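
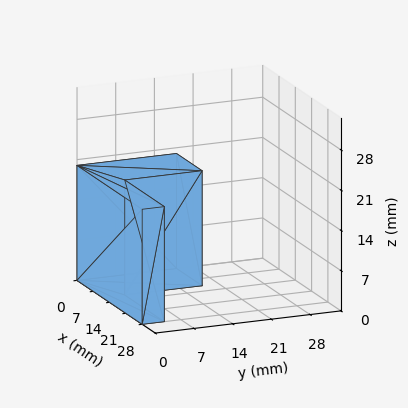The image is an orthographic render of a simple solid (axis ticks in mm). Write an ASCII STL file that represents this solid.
Reading the render: the shape is an L-shaped prism: outer 28 × 18 mm, arm thicknesses ≈ 4 mm (horizontal) and 11 mm (vertical), extruded 20 mm in z (dimensions read to the nearest mm from the axis ticks). For the STL, each face is triangulated and given an outward normal.

solid part
  facet normal 0.0000 0.0000 -1.0000
    outer loop
      vertex 28.0 4.0 0.0
      vertex 28.0 0.0 0.0
      vertex 0.0 0.0 0.0
    endloop
  endfacet
  facet normal 0.0000 0.0000 -1.0000
    outer loop
      vertex 11.0 4.0 0.0
      vertex 28.0 4.0 0.0
      vertex 0.0 0.0 0.0
    endloop
  endfacet
  facet normal 0.0000 0.0000 -1.0000
    outer loop
      vertex 11.0 18.0 0.0
      vertex 11.0 4.0 0.0
      vertex 0.0 0.0 0.0
    endloop
  endfacet
  facet normal 0.0000 0.0000 -1.0000
    outer loop
      vertex 0.0 18.0 0.0
      vertex 11.0 18.0 0.0
      vertex 0.0 0.0 0.0
    endloop
  endfacet
  facet normal 0.0000 0.0000 1.0000
    outer loop
      vertex 0.0 0.0 20.0
      vertex 28.0 0.0 20.0
      vertex 28.0 4.0 20.0
    endloop
  endfacet
  facet normal 0.0000 0.0000 1.0000
    outer loop
      vertex 0.0 0.0 20.0
      vertex 28.0 4.0 20.0
      vertex 11.0 4.0 20.0
    endloop
  endfacet
  facet normal 0.0000 0.0000 1.0000
    outer loop
      vertex 0.0 0.0 20.0
      vertex 11.0 4.0 20.0
      vertex 11.0 18.0 20.0
    endloop
  endfacet
  facet normal 0.0000 0.0000 1.0000
    outer loop
      vertex 0.0 0.0 20.0
      vertex 11.0 18.0 20.0
      vertex 0.0 18.0 20.0
    endloop
  endfacet
  facet normal 0.0000 -1.0000 0.0000
    outer loop
      vertex 0.0 0.0 0.0
      vertex 28.0 0.0 0.0
      vertex 28.0 0.0 20.0
    endloop
  endfacet
  facet normal 0.0000 -1.0000 0.0000
    outer loop
      vertex 0.0 0.0 0.0
      vertex 28.0 0.0 20.0
      vertex 0.0 0.0 20.0
    endloop
  endfacet
  facet normal 1.0000 0.0000 0.0000
    outer loop
      vertex 28.0 0.0 0.0
      vertex 28.0 4.0 0.0
      vertex 28.0 4.0 20.0
    endloop
  endfacet
  facet normal 1.0000 0.0000 0.0000
    outer loop
      vertex 28.0 0.0 0.0
      vertex 28.0 4.0 20.0
      vertex 28.0 0.0 20.0
    endloop
  endfacet
  facet normal 0.0000 1.0000 0.0000
    outer loop
      vertex 28.0 4.0 0.0
      vertex 11.0 4.0 0.0
      vertex 11.0 4.0 20.0
    endloop
  endfacet
  facet normal 0.0000 1.0000 0.0000
    outer loop
      vertex 28.0 4.0 0.0
      vertex 11.0 4.0 20.0
      vertex 28.0 4.0 20.0
    endloop
  endfacet
  facet normal 1.0000 0.0000 0.0000
    outer loop
      vertex 11.0 4.0 0.0
      vertex 11.0 18.0 0.0
      vertex 11.0 18.0 20.0
    endloop
  endfacet
  facet normal 1.0000 0.0000 0.0000
    outer loop
      vertex 11.0 4.0 0.0
      vertex 11.0 18.0 20.0
      vertex 11.0 4.0 20.0
    endloop
  endfacet
  facet normal 0.0000 1.0000 0.0000
    outer loop
      vertex 11.0 18.0 0.0
      vertex 0.0 18.0 0.0
      vertex 0.0 18.0 20.0
    endloop
  endfacet
  facet normal 0.0000 1.0000 0.0000
    outer loop
      vertex 11.0 18.0 0.0
      vertex 0.0 18.0 20.0
      vertex 11.0 18.0 20.0
    endloop
  endfacet
  facet normal -1.0000 0.0000 0.0000
    outer loop
      vertex 0.0 18.0 0.0
      vertex 0.0 0.0 0.0
      vertex 0.0 0.0 20.0
    endloop
  endfacet
  facet normal -1.0000 0.0000 0.0000
    outer loop
      vertex 0.0 18.0 0.0
      vertex 0.0 0.0 20.0
      vertex 0.0 18.0 20.0
    endloop
  endfacet
endsolid part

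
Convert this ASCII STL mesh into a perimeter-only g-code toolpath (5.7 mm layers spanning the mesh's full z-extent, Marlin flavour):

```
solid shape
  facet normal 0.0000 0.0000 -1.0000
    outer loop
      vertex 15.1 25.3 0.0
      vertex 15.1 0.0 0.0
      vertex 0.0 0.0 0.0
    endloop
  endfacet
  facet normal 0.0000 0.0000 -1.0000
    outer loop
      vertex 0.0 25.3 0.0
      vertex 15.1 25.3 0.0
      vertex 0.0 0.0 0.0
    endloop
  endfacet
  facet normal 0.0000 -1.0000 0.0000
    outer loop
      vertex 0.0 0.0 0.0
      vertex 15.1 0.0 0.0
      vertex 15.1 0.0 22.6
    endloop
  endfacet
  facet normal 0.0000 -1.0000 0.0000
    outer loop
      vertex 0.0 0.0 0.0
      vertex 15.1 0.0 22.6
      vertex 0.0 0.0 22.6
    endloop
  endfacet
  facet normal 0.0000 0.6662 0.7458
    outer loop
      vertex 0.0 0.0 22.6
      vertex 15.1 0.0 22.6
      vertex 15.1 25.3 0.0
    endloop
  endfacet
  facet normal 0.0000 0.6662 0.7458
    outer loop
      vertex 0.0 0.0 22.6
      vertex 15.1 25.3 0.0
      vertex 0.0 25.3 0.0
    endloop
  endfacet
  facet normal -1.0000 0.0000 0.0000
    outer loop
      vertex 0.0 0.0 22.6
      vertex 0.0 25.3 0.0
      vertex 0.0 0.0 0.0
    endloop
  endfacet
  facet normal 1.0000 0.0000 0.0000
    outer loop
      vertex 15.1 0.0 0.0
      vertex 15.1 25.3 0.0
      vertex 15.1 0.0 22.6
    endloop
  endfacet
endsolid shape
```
; perimeter-only toolpath
G21 ; units = mm
G90 ; absolute positioning
G28 ; home
; layer 1
G0 Z5.7
G0 X0.0 Y0.0
G1 X15.1 Y0.0
G1 X15.1 Y19.0
G1 X0.0 Y19.0
G1 X0.0 Y0.0
; layer 2
G0 Z11.3
G0 X0.0 Y0.0
G1 X15.1 Y0.0
G1 X15.1 Y12.7
G1 X0.0 Y12.7
G1 X0.0 Y0.0
; layer 3
G0 Z17.0
G0 X0.0 Y0.0
G1 X15.1 Y0.0
G1 X15.1 Y6.3
G1 X0.0 Y6.3
G1 X0.0 Y0.0
M2 ; end

The solid is a wedge (ramp): 15.1 × 25.3 mm base, rising to 22.6 mm along the y=0 edge and sloping linearly to z=0 at y=25.3. Slicing at Δz = 5.7 mm — 4 equal slices spanning the solid's height, so layer i sits at z = i·h/4 — gives 3 non-empty perimeters. Each is a 4-segment closed polygon; G0 lifts to the layer z and rapids to the start vertex, then G1 traces the edges. The cross-section shrinks linearly with z (the slice at the apex is degenerate and omitted).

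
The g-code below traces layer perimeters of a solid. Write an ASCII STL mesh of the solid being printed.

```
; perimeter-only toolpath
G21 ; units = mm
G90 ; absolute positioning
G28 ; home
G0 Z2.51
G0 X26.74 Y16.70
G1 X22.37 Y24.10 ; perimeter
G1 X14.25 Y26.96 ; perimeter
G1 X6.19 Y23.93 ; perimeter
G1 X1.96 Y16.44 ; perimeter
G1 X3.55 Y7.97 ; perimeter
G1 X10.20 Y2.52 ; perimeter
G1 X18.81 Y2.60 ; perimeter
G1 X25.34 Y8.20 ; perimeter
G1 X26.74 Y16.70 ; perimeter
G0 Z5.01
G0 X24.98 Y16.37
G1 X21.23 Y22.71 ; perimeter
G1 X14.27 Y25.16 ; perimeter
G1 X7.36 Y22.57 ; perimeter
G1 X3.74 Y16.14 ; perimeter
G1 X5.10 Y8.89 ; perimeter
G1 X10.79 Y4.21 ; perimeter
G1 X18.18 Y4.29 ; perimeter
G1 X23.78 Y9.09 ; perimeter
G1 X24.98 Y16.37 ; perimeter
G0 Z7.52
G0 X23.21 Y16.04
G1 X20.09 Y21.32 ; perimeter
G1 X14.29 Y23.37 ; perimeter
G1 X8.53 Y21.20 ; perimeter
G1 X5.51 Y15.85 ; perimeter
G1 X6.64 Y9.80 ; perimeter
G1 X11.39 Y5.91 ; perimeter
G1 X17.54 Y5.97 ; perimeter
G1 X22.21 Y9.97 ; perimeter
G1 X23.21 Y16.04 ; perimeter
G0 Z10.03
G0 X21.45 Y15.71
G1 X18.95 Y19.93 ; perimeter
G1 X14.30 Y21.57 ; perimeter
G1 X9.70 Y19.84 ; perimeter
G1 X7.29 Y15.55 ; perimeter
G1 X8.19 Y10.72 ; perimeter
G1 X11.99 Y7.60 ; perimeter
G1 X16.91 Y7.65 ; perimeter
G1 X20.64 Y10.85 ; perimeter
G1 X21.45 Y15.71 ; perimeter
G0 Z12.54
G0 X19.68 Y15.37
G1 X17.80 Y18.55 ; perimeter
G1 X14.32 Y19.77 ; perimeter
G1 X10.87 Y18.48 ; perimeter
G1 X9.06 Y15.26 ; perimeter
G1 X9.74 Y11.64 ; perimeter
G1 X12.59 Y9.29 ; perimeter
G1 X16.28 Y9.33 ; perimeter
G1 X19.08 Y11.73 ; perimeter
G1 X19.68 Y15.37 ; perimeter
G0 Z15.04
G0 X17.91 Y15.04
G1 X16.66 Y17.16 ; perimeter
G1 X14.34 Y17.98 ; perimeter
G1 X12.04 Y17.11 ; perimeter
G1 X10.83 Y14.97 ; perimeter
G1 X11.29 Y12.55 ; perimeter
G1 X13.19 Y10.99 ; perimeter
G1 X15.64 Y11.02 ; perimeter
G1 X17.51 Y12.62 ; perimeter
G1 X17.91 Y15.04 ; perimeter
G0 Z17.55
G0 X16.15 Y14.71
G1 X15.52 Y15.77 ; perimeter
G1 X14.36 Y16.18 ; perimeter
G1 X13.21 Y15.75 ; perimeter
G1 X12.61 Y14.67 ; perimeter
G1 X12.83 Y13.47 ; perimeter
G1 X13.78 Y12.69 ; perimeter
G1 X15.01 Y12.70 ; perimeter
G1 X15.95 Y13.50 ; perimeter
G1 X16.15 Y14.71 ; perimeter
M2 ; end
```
solid part
  facet normal 0.0000 0.0000 -1.0000
    outer loop
      vertex 14.23 28.76 0.00
      vertex 23.51 25.49 0.00
      vertex 28.51 17.03 0.00
    endloop
  endfacet
  facet normal 0.0000 0.0000 -1.0000
    outer loop
      vertex 5.02 25.30 0.00
      vertex 14.23 28.76 0.00
      vertex 28.51 17.03 0.00
    endloop
  endfacet
  facet normal 0.0000 0.0000 -1.0000
    outer loop
      vertex 0.19 16.73 0.00
      vertex 5.02 25.30 0.00
      vertex 28.51 17.03 0.00
    endloop
  endfacet
  facet normal 0.0000 0.0000 -1.0000
    outer loop
      vertex 2.00 7.06 0.00
      vertex 0.19 16.73 0.00
      vertex 28.51 17.03 0.00
    endloop
  endfacet
  facet normal 0.0000 0.0000 -1.0000
    outer loop
      vertex 9.60 0.82 0.00
      vertex 2.00 7.06 0.00
      vertex 28.51 17.03 0.00
    endloop
  endfacet
  facet normal 0.0000 0.0000 -1.0000
    outer loop
      vertex 19.44 0.92 0.00
      vertex 9.60 0.82 0.00
      vertex 28.51 17.03 0.00
    endloop
  endfacet
  facet normal 0.0000 0.0000 -1.0000
    outer loop
      vertex 26.91 7.32 0.00
      vertex 19.44 0.92 0.00
      vertex 28.51 17.03 0.00
    endloop
  endfacet
  facet normal 0.7140 0.4220 0.5587
    outer loop
      vertex 28.51 17.03 0.00
      vertex 23.51 25.49 0.00
      vertex 14.38 14.38 20.06
    endloop
  endfacet
  facet normal 0.2756 0.7822 0.5587
    outer loop
      vertex 23.51 25.49 0.00
      vertex 14.23 28.76 0.00
      vertex 14.38 14.38 20.06
    endloop
  endfacet
  facet normal -0.2917 0.7764 0.5587
    outer loop
      vertex 14.23 28.76 0.00
      vertex 5.02 25.30 0.00
      vertex 14.38 14.38 20.06
    endloop
  endfacet
  facet normal -0.7225 0.4072 0.5588
    outer loop
      vertex 5.02 25.30 0.00
      vertex 0.19 16.73 0.00
      vertex 14.38 14.38 20.06
    endloop
  endfacet
  facet normal -0.8152 -0.1526 0.5588
    outer loop
      vertex 0.19 16.73 0.00
      vertex 2.00 7.06 0.00
      vertex 14.38 14.38 20.06
    endloop
  endfacet
  facet normal -0.5263 -0.6410 0.5587
    outer loop
      vertex 2.00 7.06 0.00
      vertex 9.60 0.82 0.00
      vertex 14.38 14.38 20.06
    endloop
  endfacet
  facet normal 0.0084 -0.8294 0.5586
    outer loop
      vertex 9.60 0.82 0.00
      vertex 19.44 0.92 0.00
      vertex 14.38 14.38 20.06
    endloop
  endfacet
  facet normal 0.5396 -0.6298 0.5587
    outer loop
      vertex 19.44 0.92 0.00
      vertex 26.91 7.32 0.00
      vertex 14.38 14.38 20.06
    endloop
  endfacet
  facet normal 0.8184 -0.1349 0.5586
    outer loop
      vertex 26.91 7.32 0.00
      vertex 28.51 17.03 0.00
      vertex 14.38 14.38 20.06
    endloop
  endfacet
endsolid part

The G0 Z moves step by Δz≈2.51 mm. The G1 loops shrink linearly with z, so the solid tapers from its base footprint up to z≈20.1. Closing with a flat bottom cap and the tapered top and triangulating gives 16 facets — a regular 9-sided pyramid, base circumscribed radius ≈ 14.4 mm, apex at z ≈ 20.1 mm.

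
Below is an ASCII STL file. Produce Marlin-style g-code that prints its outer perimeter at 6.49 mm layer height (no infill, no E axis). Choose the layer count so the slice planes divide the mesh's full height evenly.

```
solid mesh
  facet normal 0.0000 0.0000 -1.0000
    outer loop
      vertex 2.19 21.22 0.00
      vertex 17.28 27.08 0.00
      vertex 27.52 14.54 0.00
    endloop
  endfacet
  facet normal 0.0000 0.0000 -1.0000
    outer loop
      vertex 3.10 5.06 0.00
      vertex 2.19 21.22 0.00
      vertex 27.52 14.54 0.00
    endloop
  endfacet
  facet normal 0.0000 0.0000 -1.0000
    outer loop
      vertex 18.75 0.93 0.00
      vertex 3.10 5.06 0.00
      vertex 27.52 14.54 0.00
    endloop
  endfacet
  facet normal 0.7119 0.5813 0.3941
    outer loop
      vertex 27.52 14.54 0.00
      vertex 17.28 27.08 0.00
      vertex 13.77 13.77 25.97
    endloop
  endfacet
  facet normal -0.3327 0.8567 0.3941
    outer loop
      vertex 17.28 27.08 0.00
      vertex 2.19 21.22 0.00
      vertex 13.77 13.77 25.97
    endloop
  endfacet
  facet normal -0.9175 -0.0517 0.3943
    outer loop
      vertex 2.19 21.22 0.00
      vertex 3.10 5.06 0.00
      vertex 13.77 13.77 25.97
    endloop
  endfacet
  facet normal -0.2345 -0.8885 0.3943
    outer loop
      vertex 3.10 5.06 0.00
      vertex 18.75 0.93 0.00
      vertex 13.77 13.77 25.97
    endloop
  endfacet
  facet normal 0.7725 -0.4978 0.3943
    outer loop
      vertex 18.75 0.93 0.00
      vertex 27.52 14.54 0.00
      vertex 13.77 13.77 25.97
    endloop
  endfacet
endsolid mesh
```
; perimeter-only toolpath
G21 ; units = mm
G90 ; absolute positioning
G28 ; home
; layer 1
G0 Z6.49
G0 X24.08 Y14.35
G1 X16.40 Y23.75
G1 X5.08 Y19.36
G1 X5.77 Y7.24
G1 X17.50 Y4.14
G1 X24.08 Y14.35
; layer 2
G0 Z12.98
G0 X20.64 Y14.15
G1 X15.53 Y20.42
G1 X7.98 Y17.49
G1 X8.44 Y9.41
G1 X16.26 Y7.35
G1 X20.64 Y14.15
; layer 3
G0 Z19.48
G0 X17.21 Y13.96
G1 X14.65 Y17.10
G1 X10.88 Y15.63
G1 X11.10 Y11.59
G1 X15.02 Y10.56
G1 X17.21 Y13.96
M2 ; end

The solid is a regular 5-sided pyramid, base circumscribed radius ≈ 13.8 mm, apex at z ≈ 26 mm. Slicing at Δz = 6.49 mm — 4 equal slices spanning the solid's height, so layer i sits at z = i·h/4 — gives 3 non-empty perimeters. Each is a 5-segment closed polygon; G0 lifts to the layer z and rapids to the start vertex, then G1 traces the edges. The cross-section shrinks linearly with z (the slice at the apex is degenerate and omitted).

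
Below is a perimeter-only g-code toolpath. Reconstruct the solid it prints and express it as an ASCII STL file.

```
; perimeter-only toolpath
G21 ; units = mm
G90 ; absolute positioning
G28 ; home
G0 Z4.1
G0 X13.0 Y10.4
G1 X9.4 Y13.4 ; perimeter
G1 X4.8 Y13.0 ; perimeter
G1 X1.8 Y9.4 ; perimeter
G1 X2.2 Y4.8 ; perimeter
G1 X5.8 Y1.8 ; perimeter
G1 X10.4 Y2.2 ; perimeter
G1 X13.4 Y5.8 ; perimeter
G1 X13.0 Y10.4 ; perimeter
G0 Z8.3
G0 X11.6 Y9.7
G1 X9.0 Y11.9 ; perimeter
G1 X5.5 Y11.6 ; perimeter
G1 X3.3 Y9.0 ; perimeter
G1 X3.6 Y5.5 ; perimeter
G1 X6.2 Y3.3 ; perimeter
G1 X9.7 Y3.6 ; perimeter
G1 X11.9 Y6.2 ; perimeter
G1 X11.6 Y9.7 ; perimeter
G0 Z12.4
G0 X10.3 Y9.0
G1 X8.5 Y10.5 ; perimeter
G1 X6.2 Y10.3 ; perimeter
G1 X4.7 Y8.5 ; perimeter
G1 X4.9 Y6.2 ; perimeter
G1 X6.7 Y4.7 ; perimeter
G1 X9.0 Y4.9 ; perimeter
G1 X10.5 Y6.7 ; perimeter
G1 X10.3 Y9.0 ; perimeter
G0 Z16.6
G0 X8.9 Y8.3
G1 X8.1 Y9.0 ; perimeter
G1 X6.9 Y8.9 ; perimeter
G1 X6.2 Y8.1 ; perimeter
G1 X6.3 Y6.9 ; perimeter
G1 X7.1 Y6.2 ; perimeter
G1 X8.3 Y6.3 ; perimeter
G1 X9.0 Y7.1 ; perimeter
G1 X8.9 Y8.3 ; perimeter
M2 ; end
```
solid part
  facet normal 0.0000 0.0000 -1.0000
    outer loop
      vertex 4.1 14.3 0.0
      vertex 9.9 14.8 0.0
      vertex 14.3 11.1 0.0
    endloop
  endfacet
  facet normal 0.0000 0.0000 -1.0000
    outer loop
      vertex 0.4 9.9 0.0
      vertex 4.1 14.3 0.0
      vertex 14.3 11.1 0.0
    endloop
  endfacet
  facet normal 0.0000 0.0000 -1.0000
    outer loop
      vertex 0.9 4.1 0.0
      vertex 0.4 9.9 0.0
      vertex 14.3 11.1 0.0
    endloop
  endfacet
  facet normal 0.0000 0.0000 -1.0000
    outer loop
      vertex 5.3 0.4 0.0
      vertex 0.9 4.1 0.0
      vertex 14.3 11.1 0.0
    endloop
  endfacet
  facet normal 0.0000 0.0000 -1.0000
    outer loop
      vertex 11.1 0.9 0.0
      vertex 5.3 0.4 0.0
      vertex 14.3 11.1 0.0
    endloop
  endfacet
  facet normal 0.0000 0.0000 -1.0000
    outer loop
      vertex 14.8 5.3 0.0
      vertex 11.1 0.9 0.0
      vertex 14.3 11.1 0.0
    endloop
  endfacet
  facet normal 0.6098 0.7251 0.3200
    outer loop
      vertex 14.3 11.1 0.0
      vertex 9.9 14.8 0.0
      vertex 7.6 7.6 20.7
    endloop
  endfacet
  facet normal -0.0814 0.9441 0.3194
    outer loop
      vertex 9.9 14.8 0.0
      vertex 4.1 14.3 0.0
      vertex 7.6 7.6 20.7
    endloop
  endfacet
  facet normal -0.7251 0.6098 0.3200
    outer loop
      vertex 4.1 14.3 0.0
      vertex 0.4 9.9 0.0
      vertex 7.6 7.6 20.7
    endloop
  endfacet
  facet normal -0.9441 -0.0814 0.3194
    outer loop
      vertex 0.4 9.9 0.0
      vertex 0.9 4.1 0.0
      vertex 7.6 7.6 20.7
    endloop
  endfacet
  facet normal -0.6098 -0.7251 0.3200
    outer loop
      vertex 0.9 4.1 0.0
      vertex 5.3 0.4 0.0
      vertex 7.6 7.6 20.7
    endloop
  endfacet
  facet normal 0.0814 -0.9441 0.3194
    outer loop
      vertex 5.3 0.4 0.0
      vertex 11.1 0.9 0.0
      vertex 7.6 7.6 20.7
    endloop
  endfacet
  facet normal 0.7251 -0.6098 0.3200
    outer loop
      vertex 11.1 0.9 0.0
      vertex 14.8 5.3 0.0
      vertex 7.6 7.6 20.7
    endloop
  endfacet
  facet normal 0.9441 0.0814 0.3194
    outer loop
      vertex 14.8 5.3 0.0
      vertex 14.3 11.1 0.0
      vertex 7.6 7.6 20.7
    endloop
  endfacet
endsolid part

The G0 Z moves step by Δz≈4.1 mm. The G1 loops shrink linearly with z, so the solid tapers from its base footprint up to z≈20.7. Closing with a flat bottom cap and the tapered top and triangulating gives 14 facets — a regular 8-sided pyramid, base circumscribed radius ≈ 7.6 mm, apex at z ≈ 20.7 mm.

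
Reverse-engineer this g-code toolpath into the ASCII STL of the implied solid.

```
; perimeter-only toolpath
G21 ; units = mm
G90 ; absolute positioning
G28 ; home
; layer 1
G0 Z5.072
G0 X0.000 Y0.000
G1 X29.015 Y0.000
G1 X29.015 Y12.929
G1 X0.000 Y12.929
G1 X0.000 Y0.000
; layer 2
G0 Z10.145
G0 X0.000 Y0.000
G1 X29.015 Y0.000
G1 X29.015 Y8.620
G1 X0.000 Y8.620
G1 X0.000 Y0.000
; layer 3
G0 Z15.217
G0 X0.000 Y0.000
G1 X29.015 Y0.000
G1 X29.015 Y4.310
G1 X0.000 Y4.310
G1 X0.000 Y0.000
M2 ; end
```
solid part
  facet normal 0.0000 0.0000 -1.0000
    outer loop
      vertex 29.015 17.239 0.000
      vertex 29.015 0.000 0.000
      vertex 0.000 0.000 0.000
    endloop
  endfacet
  facet normal 0.0000 0.0000 -1.0000
    outer loop
      vertex 0.000 17.239 0.000
      vertex 29.015 17.239 0.000
      vertex 0.000 0.000 0.000
    endloop
  endfacet
  facet normal 0.0000 -1.0000 0.0000
    outer loop
      vertex 0.000 0.000 0.000
      vertex 29.015 0.000 0.000
      vertex 29.015 0.000 20.290
    endloop
  endfacet
  facet normal 0.0000 -1.0000 0.0000
    outer loop
      vertex 0.000 0.000 0.000
      vertex 29.015 0.000 20.290
      vertex 0.000 0.000 20.290
    endloop
  endfacet
  facet normal 0.0000 0.7621 0.6475
    outer loop
      vertex 0.000 0.000 20.290
      vertex 29.015 0.000 20.290
      vertex 29.015 17.239 0.000
    endloop
  endfacet
  facet normal 0.0000 0.7621 0.6475
    outer loop
      vertex 0.000 0.000 20.290
      vertex 29.015 17.239 0.000
      vertex 0.000 17.239 0.000
    endloop
  endfacet
  facet normal -1.0000 0.0000 0.0000
    outer loop
      vertex 0.000 0.000 20.290
      vertex 0.000 17.239 0.000
      vertex 0.000 0.000 0.000
    endloop
  endfacet
  facet normal 1.0000 0.0000 0.0000
    outer loop
      vertex 29.015 0.000 0.000
      vertex 29.015 17.239 0.000
      vertex 29.015 0.000 20.290
    endloop
  endfacet
endsolid part

The G0 Z moves step by Δz≈5.072 mm. The G1 loops shrink linearly with z, so the solid tapers from its base footprint up to z≈20.3. Closing with a flat bottom cap and the tapered top and triangulating gives 8 facets — a wedge (ramp): 29 × 17.2 mm base, rising to 20.3 mm along the y=0 edge and sloping linearly to z=0 at y=17.2.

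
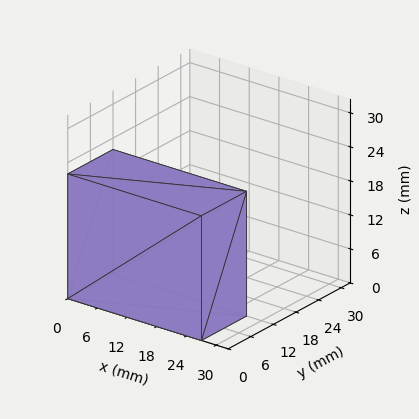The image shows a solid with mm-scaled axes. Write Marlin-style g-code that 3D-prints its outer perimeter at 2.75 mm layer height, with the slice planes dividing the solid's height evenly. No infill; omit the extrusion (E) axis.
Reading the render: the shape is a rectangular box, roughly 27 × 12 mm footprint and 22 mm tall (dimensions read to the nearest mm from the axis ticks). For the g-code, the solid's height is divided into equal slices at the stated Δz and each level perimeter traced with G1 moves after a G0 lift.

; perimeter-only toolpath
G21 ; units = mm
G90 ; absolute positioning
G28 ; home
; layer 1
G0 Z2.75
G0 X0.00 Y0.00
G1 X27.00 Y0.00
G1 X27.00 Y12.00
G1 X0.00 Y12.00
G1 X0.00 Y0.00
; layer 2
G0 Z5.50
G0 X0.00 Y0.00
G1 X27.00 Y0.00
G1 X27.00 Y12.00
G1 X0.00 Y12.00
G1 X0.00 Y0.00
; layer 3
G0 Z8.25
G0 X0.00 Y0.00
G1 X27.00 Y0.00
G1 X27.00 Y12.00
G1 X0.00 Y12.00
G1 X0.00 Y0.00
; layer 4
G0 Z11.00
G0 X0.00 Y0.00
G1 X27.00 Y0.00
G1 X27.00 Y12.00
G1 X0.00 Y12.00
G1 X0.00 Y0.00
; layer 5
G0 Z13.75
G0 X0.00 Y0.00
G1 X27.00 Y0.00
G1 X27.00 Y12.00
G1 X0.00 Y12.00
G1 X0.00 Y0.00
; layer 6
G0 Z16.50
G0 X0.00 Y0.00
G1 X27.00 Y0.00
G1 X27.00 Y12.00
G1 X0.00 Y12.00
G1 X0.00 Y0.00
; layer 7
G0 Z19.25
G0 X0.00 Y0.00
G1 X27.00 Y0.00
G1 X27.00 Y12.00
G1 X0.00 Y12.00
G1 X0.00 Y0.00
; layer 8
G0 Z22.00
G0 X0.00 Y0.00
G1 X27.00 Y0.00
G1 X27.00 Y12.00
G1 X0.00 Y12.00
G1 X0.00 Y0.00
M2 ; end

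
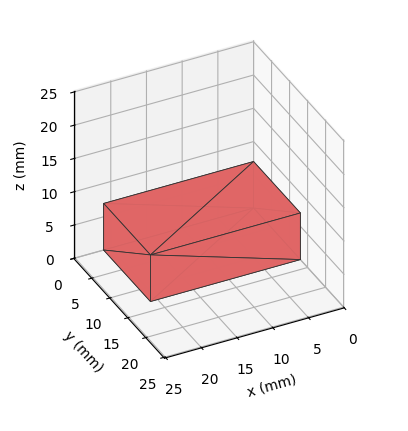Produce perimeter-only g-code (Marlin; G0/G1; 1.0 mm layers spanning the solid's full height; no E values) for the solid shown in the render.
Reading the render: the shape is a rectangular box, roughly 21 × 13 mm footprint and 7 mm tall (dimensions read to the nearest mm from the axis ticks). For the g-code, the solid's height is divided into equal slices at the stated Δz and each level perimeter traced with G1 moves after a G0 lift.

; perimeter-only toolpath
G21 ; units = mm
G90 ; absolute positioning
G28 ; home
; layer 1
G0 Z1.0
G0 X0.0 Y0.0
G1 X21.0 Y0.0
G1 X21.0 Y13.0
G1 X0.0 Y13.0
G1 X0.0 Y0.0
; layer 2
G0 Z2.0
G0 X0.0 Y0.0
G1 X21.0 Y0.0
G1 X21.0 Y13.0
G1 X0.0 Y13.0
G1 X0.0 Y0.0
; layer 3
G0 Z3.0
G0 X0.0 Y0.0
G1 X21.0 Y0.0
G1 X21.0 Y13.0
G1 X0.0 Y13.0
G1 X0.0 Y0.0
; layer 4
G0 Z4.0
G0 X0.0 Y0.0
G1 X21.0 Y0.0
G1 X21.0 Y13.0
G1 X0.0 Y13.0
G1 X0.0 Y0.0
; layer 5
G0 Z5.0
G0 X0.0 Y0.0
G1 X21.0 Y0.0
G1 X21.0 Y13.0
G1 X0.0 Y13.0
G1 X0.0 Y0.0
; layer 6
G0 Z6.0
G0 X0.0 Y0.0
G1 X21.0 Y0.0
G1 X21.0 Y13.0
G1 X0.0 Y13.0
G1 X0.0 Y0.0
; layer 7
G0 Z7.0
G0 X0.0 Y0.0
G1 X21.0 Y0.0
G1 X21.0 Y13.0
G1 X0.0 Y13.0
G1 X0.0 Y0.0
M2 ; end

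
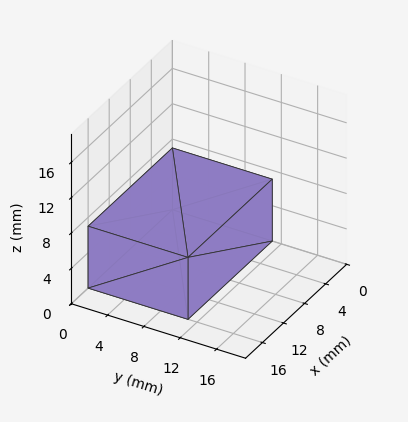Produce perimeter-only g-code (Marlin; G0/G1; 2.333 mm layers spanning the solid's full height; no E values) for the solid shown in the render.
Reading the render: the shape is a rectangular box, roughly 16 × 11 mm footprint and 7 mm tall (dimensions read to the nearest mm from the axis ticks). For the g-code, the solid's height is divided into equal slices at the stated Δz and each level perimeter traced with G1 moves after a G0 lift.

; perimeter-only toolpath
G21 ; units = mm
G90 ; absolute positioning
G28 ; home
; layer 1
G0 Z2.333
G0 X0.000 Y0.000
G1 X16.000 Y0.000
G1 X16.000 Y11.000
G1 X0.000 Y11.000
G1 X0.000 Y0.000
; layer 2
G0 Z4.667
G0 X0.000 Y0.000
G1 X16.000 Y0.000
G1 X16.000 Y11.000
G1 X0.000 Y11.000
G1 X0.000 Y0.000
; layer 3
G0 Z7.000
G0 X0.000 Y0.000
G1 X16.000 Y0.000
G1 X16.000 Y11.000
G1 X0.000 Y11.000
G1 X0.000 Y0.000
M2 ; end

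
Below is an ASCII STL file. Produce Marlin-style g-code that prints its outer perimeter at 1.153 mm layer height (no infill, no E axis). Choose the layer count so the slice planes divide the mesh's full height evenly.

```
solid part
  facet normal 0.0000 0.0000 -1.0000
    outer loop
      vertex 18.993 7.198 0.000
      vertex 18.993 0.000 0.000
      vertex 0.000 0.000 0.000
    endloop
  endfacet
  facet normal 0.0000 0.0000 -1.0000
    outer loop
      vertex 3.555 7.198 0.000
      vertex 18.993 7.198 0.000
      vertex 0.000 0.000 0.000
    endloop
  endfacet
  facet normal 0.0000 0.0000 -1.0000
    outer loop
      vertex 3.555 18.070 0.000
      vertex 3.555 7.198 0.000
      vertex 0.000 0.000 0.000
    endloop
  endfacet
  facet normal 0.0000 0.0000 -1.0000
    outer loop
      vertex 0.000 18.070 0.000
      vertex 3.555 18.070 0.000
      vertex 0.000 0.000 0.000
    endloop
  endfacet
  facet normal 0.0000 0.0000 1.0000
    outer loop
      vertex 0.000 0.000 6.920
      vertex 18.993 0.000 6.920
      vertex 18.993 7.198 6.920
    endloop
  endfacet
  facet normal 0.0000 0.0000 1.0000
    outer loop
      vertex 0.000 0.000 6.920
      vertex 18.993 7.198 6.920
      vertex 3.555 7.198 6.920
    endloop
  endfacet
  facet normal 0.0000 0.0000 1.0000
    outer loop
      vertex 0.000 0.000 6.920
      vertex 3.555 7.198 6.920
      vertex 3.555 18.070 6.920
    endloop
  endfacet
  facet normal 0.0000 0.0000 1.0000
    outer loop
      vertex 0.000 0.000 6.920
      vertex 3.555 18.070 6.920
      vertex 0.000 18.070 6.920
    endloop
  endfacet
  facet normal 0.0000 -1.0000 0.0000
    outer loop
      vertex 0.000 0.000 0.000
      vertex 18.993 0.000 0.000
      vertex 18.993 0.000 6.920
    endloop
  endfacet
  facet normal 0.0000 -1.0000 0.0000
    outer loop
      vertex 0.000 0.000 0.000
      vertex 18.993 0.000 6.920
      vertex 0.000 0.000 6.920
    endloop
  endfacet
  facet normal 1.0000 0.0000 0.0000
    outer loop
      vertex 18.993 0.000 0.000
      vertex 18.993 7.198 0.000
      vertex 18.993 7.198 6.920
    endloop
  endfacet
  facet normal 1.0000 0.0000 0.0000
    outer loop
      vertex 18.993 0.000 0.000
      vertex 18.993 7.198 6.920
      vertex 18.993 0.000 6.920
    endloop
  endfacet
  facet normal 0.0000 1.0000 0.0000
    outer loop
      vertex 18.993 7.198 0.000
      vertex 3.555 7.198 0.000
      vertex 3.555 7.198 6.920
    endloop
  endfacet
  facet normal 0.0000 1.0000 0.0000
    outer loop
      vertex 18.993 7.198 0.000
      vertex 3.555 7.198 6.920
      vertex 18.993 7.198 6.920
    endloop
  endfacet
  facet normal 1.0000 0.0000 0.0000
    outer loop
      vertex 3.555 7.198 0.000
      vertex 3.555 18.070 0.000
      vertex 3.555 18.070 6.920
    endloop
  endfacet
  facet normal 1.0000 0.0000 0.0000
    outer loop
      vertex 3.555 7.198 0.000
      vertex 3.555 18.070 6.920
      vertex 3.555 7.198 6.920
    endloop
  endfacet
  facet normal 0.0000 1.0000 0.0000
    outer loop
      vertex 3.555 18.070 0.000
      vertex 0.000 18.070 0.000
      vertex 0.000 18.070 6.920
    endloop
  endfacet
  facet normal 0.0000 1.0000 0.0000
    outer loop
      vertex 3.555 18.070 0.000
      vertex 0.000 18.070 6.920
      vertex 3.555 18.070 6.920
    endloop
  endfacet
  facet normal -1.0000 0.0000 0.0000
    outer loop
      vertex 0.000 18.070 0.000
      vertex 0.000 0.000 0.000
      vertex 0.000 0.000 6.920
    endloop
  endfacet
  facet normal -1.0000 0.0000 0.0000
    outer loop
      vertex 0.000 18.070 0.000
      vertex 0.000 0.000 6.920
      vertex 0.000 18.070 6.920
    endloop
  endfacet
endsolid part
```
; perimeter-only toolpath
G21 ; units = mm
G90 ; absolute positioning
G28 ; home
; layer 1
G0 Z1.153
G0 X0.000 Y0.000
G1 X18.993 Y0.000
G1 X18.993 Y7.198
G1 X3.555 Y7.198
G1 X3.555 Y18.070
G1 X0.000 Y18.070
G1 X0.000 Y0.000
; layer 2
G0 Z2.307
G0 X0.000 Y0.000
G1 X18.993 Y0.000
G1 X18.993 Y7.198
G1 X3.555 Y7.198
G1 X3.555 Y18.070
G1 X0.000 Y18.070
G1 X0.000 Y0.000
; layer 3
G0 Z3.460
G0 X0.000 Y0.000
G1 X18.993 Y0.000
G1 X18.993 Y7.198
G1 X3.555 Y7.198
G1 X3.555 Y18.070
G1 X0.000 Y18.070
G1 X0.000 Y0.000
; layer 4
G0 Z4.613
G0 X0.000 Y0.000
G1 X18.993 Y0.000
G1 X18.993 Y7.198
G1 X3.555 Y7.198
G1 X3.555 Y18.070
G1 X0.000 Y18.070
G1 X0.000 Y0.000
; layer 5
G0 Z5.767
G0 X0.000 Y0.000
G1 X18.993 Y0.000
G1 X18.993 Y7.198
G1 X3.555 Y7.198
G1 X3.555 Y18.070
G1 X0.000 Y18.070
G1 X0.000 Y0.000
; layer 6
G0 Z6.920
G0 X0.000 Y0.000
G1 X18.993 Y0.000
G1 X18.993 Y7.198
G1 X3.555 Y7.198
G1 X3.555 Y18.070
G1 X0.000 Y18.070
G1 X0.000 Y0.000
M2 ; end

The solid is an L-shaped prism: outer 19 × 18.1 mm, arm thicknesses ≈ 7.2 mm (horizontal) and 3.56 mm (vertical), extruded 6.92 mm in z. Slicing at Δz = 1.153 mm — 6 equal slices spanning the solid's height, so layer i sits at z = i·h/6 — gives 6 non-empty perimeters. Each is a 6-segment closed polygon; G0 lifts to the layer z and rapids to the start vertex, then G1 traces the edges.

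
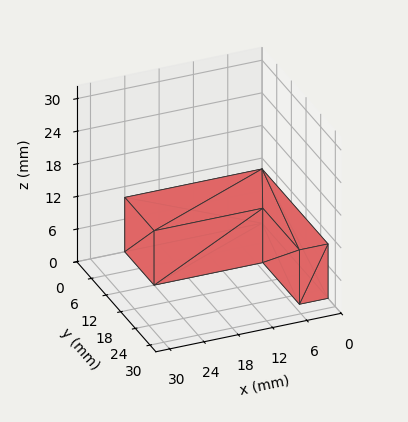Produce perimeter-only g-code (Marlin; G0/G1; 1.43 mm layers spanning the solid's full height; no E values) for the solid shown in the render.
Reading the render: the shape is an L-shaped prism: outer 24 × 27 mm, arm thicknesses ≈ 12 mm (horizontal) and 5 mm (vertical), extruded 10 mm in z (dimensions read to the nearest mm from the axis ticks). For the g-code, the solid's height is divided into equal slices at the stated Δz and each level perimeter traced with G1 moves after a G0 lift.

; perimeter-only toolpath
G21 ; units = mm
G90 ; absolute positioning
G28 ; home
; layer 1
G0 Z1.43
G0 X0.00 Y0.00
G1 X24.00 Y0.00
G1 X24.00 Y12.00
G1 X5.00 Y12.00
G1 X5.00 Y27.00
G1 X0.00 Y27.00
G1 X0.00 Y0.00
; layer 2
G0 Z2.86
G0 X0.00 Y0.00
G1 X24.00 Y0.00
G1 X24.00 Y12.00
G1 X5.00 Y12.00
G1 X5.00 Y27.00
G1 X0.00 Y27.00
G1 X0.00 Y0.00
; layer 3
G0 Z4.29
G0 X0.00 Y0.00
G1 X24.00 Y0.00
G1 X24.00 Y12.00
G1 X5.00 Y12.00
G1 X5.00 Y27.00
G1 X0.00 Y27.00
G1 X0.00 Y0.00
; layer 4
G0 Z5.71
G0 X0.00 Y0.00
G1 X24.00 Y0.00
G1 X24.00 Y12.00
G1 X5.00 Y12.00
G1 X5.00 Y27.00
G1 X0.00 Y27.00
G1 X0.00 Y0.00
; layer 5
G0 Z7.14
G0 X0.00 Y0.00
G1 X24.00 Y0.00
G1 X24.00 Y12.00
G1 X5.00 Y12.00
G1 X5.00 Y27.00
G1 X0.00 Y27.00
G1 X0.00 Y0.00
; layer 6
G0 Z8.57
G0 X0.00 Y0.00
G1 X24.00 Y0.00
G1 X24.00 Y12.00
G1 X5.00 Y12.00
G1 X5.00 Y27.00
G1 X0.00 Y27.00
G1 X0.00 Y0.00
; layer 7
G0 Z10.00
G0 X0.00 Y0.00
G1 X24.00 Y0.00
G1 X24.00 Y12.00
G1 X5.00 Y12.00
G1 X5.00 Y27.00
G1 X0.00 Y27.00
G1 X0.00 Y0.00
M2 ; end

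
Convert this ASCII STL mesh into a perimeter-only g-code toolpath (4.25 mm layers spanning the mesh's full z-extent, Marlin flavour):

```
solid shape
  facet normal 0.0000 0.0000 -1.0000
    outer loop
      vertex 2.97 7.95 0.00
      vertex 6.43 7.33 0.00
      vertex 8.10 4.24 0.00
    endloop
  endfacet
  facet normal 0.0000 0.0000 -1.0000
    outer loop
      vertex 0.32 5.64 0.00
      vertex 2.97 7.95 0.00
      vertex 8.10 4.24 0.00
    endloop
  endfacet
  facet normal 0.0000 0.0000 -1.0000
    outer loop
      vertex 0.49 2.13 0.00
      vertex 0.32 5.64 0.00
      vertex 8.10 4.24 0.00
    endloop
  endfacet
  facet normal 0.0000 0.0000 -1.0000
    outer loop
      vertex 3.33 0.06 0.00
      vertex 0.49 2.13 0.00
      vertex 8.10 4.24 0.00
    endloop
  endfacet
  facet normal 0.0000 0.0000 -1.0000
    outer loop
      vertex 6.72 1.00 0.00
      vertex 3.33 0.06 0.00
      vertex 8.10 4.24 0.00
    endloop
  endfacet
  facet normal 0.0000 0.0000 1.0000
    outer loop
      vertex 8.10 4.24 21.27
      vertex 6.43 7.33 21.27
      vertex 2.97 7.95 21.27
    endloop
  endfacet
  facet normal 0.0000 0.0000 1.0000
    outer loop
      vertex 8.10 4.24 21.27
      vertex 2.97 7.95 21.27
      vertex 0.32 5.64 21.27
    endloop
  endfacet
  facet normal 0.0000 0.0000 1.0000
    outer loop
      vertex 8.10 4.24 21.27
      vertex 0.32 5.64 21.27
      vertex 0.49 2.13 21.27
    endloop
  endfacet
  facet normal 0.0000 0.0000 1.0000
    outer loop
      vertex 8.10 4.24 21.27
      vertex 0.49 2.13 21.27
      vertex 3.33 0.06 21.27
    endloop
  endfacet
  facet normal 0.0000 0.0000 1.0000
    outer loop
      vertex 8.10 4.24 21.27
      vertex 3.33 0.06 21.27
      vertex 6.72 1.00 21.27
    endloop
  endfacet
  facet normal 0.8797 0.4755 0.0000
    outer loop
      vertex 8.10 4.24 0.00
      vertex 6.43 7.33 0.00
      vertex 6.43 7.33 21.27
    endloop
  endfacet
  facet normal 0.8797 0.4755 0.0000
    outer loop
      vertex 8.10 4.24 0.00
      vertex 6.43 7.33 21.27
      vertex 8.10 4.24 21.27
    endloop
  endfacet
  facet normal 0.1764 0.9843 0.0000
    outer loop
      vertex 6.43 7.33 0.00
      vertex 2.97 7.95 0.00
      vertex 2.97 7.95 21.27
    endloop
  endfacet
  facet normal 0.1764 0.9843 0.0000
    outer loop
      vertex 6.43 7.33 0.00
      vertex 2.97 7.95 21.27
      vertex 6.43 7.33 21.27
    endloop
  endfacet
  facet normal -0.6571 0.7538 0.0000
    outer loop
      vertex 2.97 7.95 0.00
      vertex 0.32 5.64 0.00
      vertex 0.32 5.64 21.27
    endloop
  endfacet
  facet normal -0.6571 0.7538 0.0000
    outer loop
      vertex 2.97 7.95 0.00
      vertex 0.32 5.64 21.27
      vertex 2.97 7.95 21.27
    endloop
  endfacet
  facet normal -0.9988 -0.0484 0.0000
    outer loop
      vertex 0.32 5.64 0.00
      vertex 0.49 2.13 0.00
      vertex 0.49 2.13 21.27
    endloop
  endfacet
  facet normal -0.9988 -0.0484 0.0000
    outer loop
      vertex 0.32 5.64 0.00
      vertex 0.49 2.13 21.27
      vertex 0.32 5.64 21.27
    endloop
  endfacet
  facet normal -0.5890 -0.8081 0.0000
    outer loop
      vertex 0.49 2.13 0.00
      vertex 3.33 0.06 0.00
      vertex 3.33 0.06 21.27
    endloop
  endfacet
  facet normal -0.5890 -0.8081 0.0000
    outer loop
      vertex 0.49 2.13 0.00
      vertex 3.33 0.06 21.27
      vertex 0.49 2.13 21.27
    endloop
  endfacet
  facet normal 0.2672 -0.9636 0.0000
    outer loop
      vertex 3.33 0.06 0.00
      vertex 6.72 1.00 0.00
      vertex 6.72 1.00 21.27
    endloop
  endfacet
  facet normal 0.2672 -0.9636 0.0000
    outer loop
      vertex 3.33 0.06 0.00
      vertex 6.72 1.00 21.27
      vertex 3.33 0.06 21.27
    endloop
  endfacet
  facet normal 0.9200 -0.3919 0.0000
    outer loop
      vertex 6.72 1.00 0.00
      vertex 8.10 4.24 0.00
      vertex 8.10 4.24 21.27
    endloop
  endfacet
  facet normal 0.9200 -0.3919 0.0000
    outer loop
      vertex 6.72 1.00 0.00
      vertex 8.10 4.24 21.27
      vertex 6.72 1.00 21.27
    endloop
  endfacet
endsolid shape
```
; perimeter-only toolpath
G21 ; units = mm
G90 ; absolute positioning
G28 ; home
; layer 1
G0 Z4.25
G0 X8.10 Y4.24
G1 X6.43 Y7.33
G1 X2.97 Y7.95
G1 X0.32 Y5.64
G1 X0.49 Y2.13
G1 X3.33 Y0.06
G1 X6.72 Y1.00
G1 X8.10 Y4.24
; layer 2
G0 Z8.51
G0 X8.10 Y4.24
G1 X6.43 Y7.33
G1 X2.97 Y7.95
G1 X0.32 Y5.64
G1 X0.49 Y2.13
G1 X3.33 Y0.06
G1 X6.72 Y1.00
G1 X8.10 Y4.24
; layer 3
G0 Z12.76
G0 X8.10 Y4.24
G1 X6.43 Y7.33
G1 X2.97 Y7.95
G1 X0.32 Y5.64
G1 X0.49 Y2.13
G1 X3.33 Y0.06
G1 X6.72 Y1.00
G1 X8.10 Y4.24
; layer 4
G0 Z17.02
G0 X8.10 Y4.24
G1 X6.43 Y7.33
G1 X2.97 Y7.95
G1 X0.32 Y5.64
G1 X0.49 Y2.13
G1 X3.33 Y0.06
G1 X6.72 Y1.00
G1 X8.10 Y4.24
; layer 5
G0 Z21.27
G0 X8.10 Y4.24
G1 X6.43 Y7.33
G1 X2.97 Y7.95
G1 X0.32 Y5.64
G1 X0.49 Y2.13
G1 X3.33 Y0.06
G1 X6.72 Y1.00
G1 X8.10 Y4.24
M2 ; end

The solid is a regular 7-sided prism (a cylinder approximated with 7 flat sides), circumscribed radius ≈ 4.05 mm, height ≈ 21.3 mm. Slicing at Δz = 4.25 mm — 5 equal slices spanning the solid's height, so layer i sits at z = i·h/5 — gives 5 non-empty perimeters. Each is a 7-segment closed polygon; G0 lifts to the layer z and rapids to the start vertex, then G1 traces the edges.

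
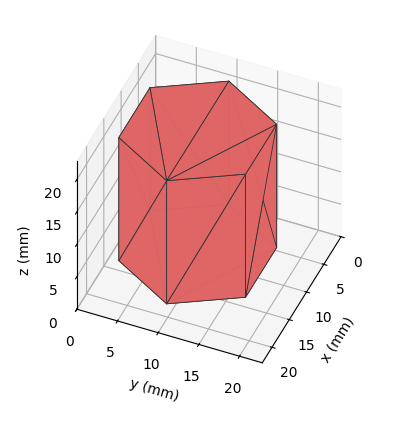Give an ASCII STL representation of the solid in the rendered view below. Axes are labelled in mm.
Reading the render: the shape is a regular 6-sided prism (a cylinder approximated with 6 flat sides), circumscribed radius ≈ 9 mm, height ≈ 19 mm (dimensions read to the nearest mm from the axis ticks). For the STL, each face is triangulated and given an outward normal.

solid part
  facet normal 0.0000 0.0000 -1.0000
    outer loop
      vertex 4.50 16.79 0.00
      vertex 13.50 16.79 0.00
      vertex 18.00 9.00 0.00
    endloop
  endfacet
  facet normal 0.0000 0.0000 -1.0000
    outer loop
      vertex 0.00 9.00 0.00
      vertex 4.50 16.79 0.00
      vertex 18.00 9.00 0.00
    endloop
  endfacet
  facet normal 0.0000 0.0000 -1.0000
    outer loop
      vertex 4.50 1.21 0.00
      vertex 0.00 9.00 0.00
      vertex 18.00 9.00 0.00
    endloop
  endfacet
  facet normal 0.0000 0.0000 -1.0000
    outer loop
      vertex 13.50 1.21 0.00
      vertex 4.50 1.21 0.00
      vertex 18.00 9.00 0.00
    endloop
  endfacet
  facet normal 0.0000 0.0000 1.0000
    outer loop
      vertex 18.00 9.00 19.00
      vertex 13.50 16.79 19.00
      vertex 4.50 16.79 19.00
    endloop
  endfacet
  facet normal 0.0000 0.0000 1.0000
    outer loop
      vertex 18.00 9.00 19.00
      vertex 4.50 16.79 19.00
      vertex 0.00 9.00 19.00
    endloop
  endfacet
  facet normal 0.0000 0.0000 1.0000
    outer loop
      vertex 18.00 9.00 19.00
      vertex 0.00 9.00 19.00
      vertex 4.50 1.21 19.00
    endloop
  endfacet
  facet normal 0.0000 0.0000 1.0000
    outer loop
      vertex 18.00 9.00 19.00
      vertex 4.50 1.21 19.00
      vertex 13.50 1.21 19.00
    endloop
  endfacet
  facet normal 0.8659 0.5002 0.0000
    outer loop
      vertex 18.00 9.00 0.00
      vertex 13.50 16.79 0.00
      vertex 13.50 16.79 19.00
    endloop
  endfacet
  facet normal 0.8659 0.5002 0.0000
    outer loop
      vertex 18.00 9.00 0.00
      vertex 13.50 16.79 19.00
      vertex 18.00 9.00 19.00
    endloop
  endfacet
  facet normal 0.0000 1.0000 0.0000
    outer loop
      vertex 13.50 16.79 0.00
      vertex 4.50 16.79 0.00
      vertex 4.50 16.79 19.00
    endloop
  endfacet
  facet normal 0.0000 1.0000 0.0000
    outer loop
      vertex 13.50 16.79 0.00
      vertex 4.50 16.79 19.00
      vertex 13.50 16.79 19.00
    endloop
  endfacet
  facet normal -0.8659 0.5002 0.0000
    outer loop
      vertex 4.50 16.79 0.00
      vertex 0.00 9.00 0.00
      vertex 0.00 9.00 19.00
    endloop
  endfacet
  facet normal -0.8659 0.5002 0.0000
    outer loop
      vertex 4.50 16.79 0.00
      vertex 0.00 9.00 19.00
      vertex 4.50 16.79 19.00
    endloop
  endfacet
  facet normal -0.8659 -0.5002 0.0000
    outer loop
      vertex 0.00 9.00 0.00
      vertex 4.50 1.21 0.00
      vertex 4.50 1.21 19.00
    endloop
  endfacet
  facet normal -0.8659 -0.5002 0.0000
    outer loop
      vertex 0.00 9.00 0.00
      vertex 4.50 1.21 19.00
      vertex 0.00 9.00 19.00
    endloop
  endfacet
  facet normal 0.0000 -1.0000 0.0000
    outer loop
      vertex 4.50 1.21 0.00
      vertex 13.50 1.21 0.00
      vertex 13.50 1.21 19.00
    endloop
  endfacet
  facet normal 0.0000 -1.0000 0.0000
    outer loop
      vertex 4.50 1.21 0.00
      vertex 13.50 1.21 19.00
      vertex 4.50 1.21 19.00
    endloop
  endfacet
  facet normal 0.8659 -0.5002 0.0000
    outer loop
      vertex 13.50 1.21 0.00
      vertex 18.00 9.00 0.00
      vertex 18.00 9.00 19.00
    endloop
  endfacet
  facet normal 0.8659 -0.5002 0.0000
    outer loop
      vertex 13.50 1.21 0.00
      vertex 18.00 9.00 19.00
      vertex 13.50 1.21 19.00
    endloop
  endfacet
endsolid part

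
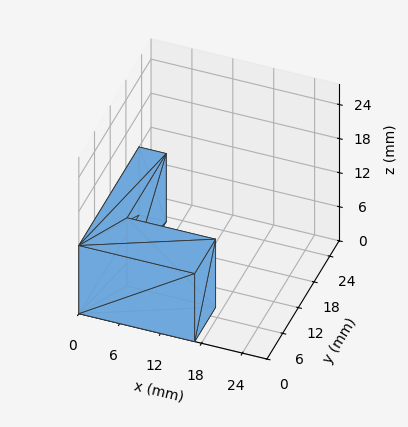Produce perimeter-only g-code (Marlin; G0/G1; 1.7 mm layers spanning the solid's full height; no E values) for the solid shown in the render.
Reading the render: the shape is an L-shaped prism: outer 17 × 23 mm, arm thicknesses ≈ 8 mm (horizontal) and 4 mm (vertical), extruded 12 mm in z (dimensions read to the nearest mm from the axis ticks). For the g-code, the solid's height is divided into equal slices at the stated Δz and each level perimeter traced with G1 moves after a G0 lift.

; perimeter-only toolpath
G21 ; units = mm
G90 ; absolute positioning
G28 ; home
; layer 1
G0 Z1.7
G0 X0.0 Y0.0
G1 X17.0 Y0.0
G1 X17.0 Y8.0
G1 X4.0 Y8.0
G1 X4.0 Y23.0
G1 X0.0 Y23.0
G1 X0.0 Y0.0
; layer 2
G0 Z3.4
G0 X0.0 Y0.0
G1 X17.0 Y0.0
G1 X17.0 Y8.0
G1 X4.0 Y8.0
G1 X4.0 Y23.0
G1 X0.0 Y23.0
G1 X0.0 Y0.0
; layer 3
G0 Z5.1
G0 X0.0 Y0.0
G1 X17.0 Y0.0
G1 X17.0 Y8.0
G1 X4.0 Y8.0
G1 X4.0 Y23.0
G1 X0.0 Y23.0
G1 X0.0 Y0.0
; layer 4
G0 Z6.9
G0 X0.0 Y0.0
G1 X17.0 Y0.0
G1 X17.0 Y8.0
G1 X4.0 Y8.0
G1 X4.0 Y23.0
G1 X0.0 Y23.0
G1 X0.0 Y0.0
; layer 5
G0 Z8.6
G0 X0.0 Y0.0
G1 X17.0 Y0.0
G1 X17.0 Y8.0
G1 X4.0 Y8.0
G1 X4.0 Y23.0
G1 X0.0 Y23.0
G1 X0.0 Y0.0
; layer 6
G0 Z10.3
G0 X0.0 Y0.0
G1 X17.0 Y0.0
G1 X17.0 Y8.0
G1 X4.0 Y8.0
G1 X4.0 Y23.0
G1 X0.0 Y23.0
G1 X0.0 Y0.0
; layer 7
G0 Z12.0
G0 X0.0 Y0.0
G1 X17.0 Y0.0
G1 X17.0 Y8.0
G1 X4.0 Y8.0
G1 X4.0 Y23.0
G1 X0.0 Y23.0
G1 X0.0 Y0.0
M2 ; end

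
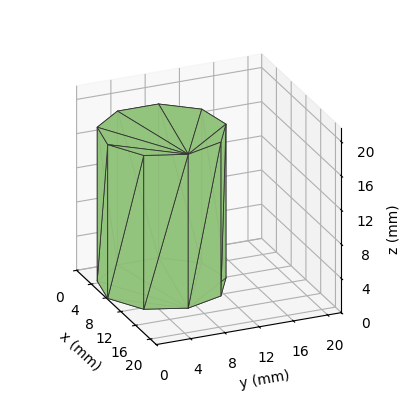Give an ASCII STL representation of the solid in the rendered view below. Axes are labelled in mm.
Reading the render: the shape is a regular 9-sided prism (a cylinder approximated with 9 flat sides), circumscribed radius ≈ 7 mm, height ≈ 18 mm (dimensions read to the nearest mm from the axis ticks). For the STL, each face is triangulated and given an outward normal.

solid part
  facet normal 0.0000 0.0000 -1.0000
    outer loop
      vertex 8.2 13.9 0.0
      vertex 12.4 11.5 0.0
      vertex 14.0 7.0 0.0
    endloop
  endfacet
  facet normal 0.0000 0.0000 -1.0000
    outer loop
      vertex 3.5 13.1 0.0
      vertex 8.2 13.9 0.0
      vertex 14.0 7.0 0.0
    endloop
  endfacet
  facet normal 0.0000 0.0000 -1.0000
    outer loop
      vertex 0.4 9.4 0.0
      vertex 3.5 13.1 0.0
      vertex 14.0 7.0 0.0
    endloop
  endfacet
  facet normal 0.0000 0.0000 -1.0000
    outer loop
      vertex 0.4 4.6 0.0
      vertex 0.4 9.4 0.0
      vertex 14.0 7.0 0.0
    endloop
  endfacet
  facet normal 0.0000 0.0000 -1.0000
    outer loop
      vertex 3.5 0.9 0.0
      vertex 0.4 4.6 0.0
      vertex 14.0 7.0 0.0
    endloop
  endfacet
  facet normal 0.0000 0.0000 -1.0000
    outer loop
      vertex 8.2 0.1 0.0
      vertex 3.5 0.9 0.0
      vertex 14.0 7.0 0.0
    endloop
  endfacet
  facet normal 0.0000 0.0000 -1.0000
    outer loop
      vertex 12.4 2.5 0.0
      vertex 8.2 0.1 0.0
      vertex 14.0 7.0 0.0
    endloop
  endfacet
  facet normal 0.0000 0.0000 1.0000
    outer loop
      vertex 14.0 7.0 18.0
      vertex 12.4 11.5 18.0
      vertex 8.2 13.9 18.0
    endloop
  endfacet
  facet normal 0.0000 0.0000 1.0000
    outer loop
      vertex 14.0 7.0 18.0
      vertex 8.2 13.9 18.0
      vertex 3.5 13.1 18.0
    endloop
  endfacet
  facet normal 0.0000 0.0000 1.0000
    outer loop
      vertex 14.0 7.0 18.0
      vertex 3.5 13.1 18.0
      vertex 0.4 9.4 18.0
    endloop
  endfacet
  facet normal 0.0000 0.0000 1.0000
    outer loop
      vertex 14.0 7.0 18.0
      vertex 0.4 9.4 18.0
      vertex 0.4 4.6 18.0
    endloop
  endfacet
  facet normal 0.0000 0.0000 1.0000
    outer loop
      vertex 14.0 7.0 18.0
      vertex 0.4 4.6 18.0
      vertex 3.5 0.9 18.0
    endloop
  endfacet
  facet normal 0.0000 0.0000 1.0000
    outer loop
      vertex 14.0 7.0 18.0
      vertex 3.5 0.9 18.0
      vertex 8.2 0.1 18.0
    endloop
  endfacet
  facet normal 0.0000 0.0000 1.0000
    outer loop
      vertex 14.0 7.0 18.0
      vertex 8.2 0.1 18.0
      vertex 12.4 2.5 18.0
    endloop
  endfacet
  facet normal 0.9422 0.3350 0.0000
    outer loop
      vertex 14.0 7.0 0.0
      vertex 12.4 11.5 0.0
      vertex 12.4 11.5 18.0
    endloop
  endfacet
  facet normal 0.9422 0.3350 0.0000
    outer loop
      vertex 14.0 7.0 0.0
      vertex 12.4 11.5 18.0
      vertex 14.0 7.0 18.0
    endloop
  endfacet
  facet normal 0.4961 0.8682 0.0000
    outer loop
      vertex 12.4 11.5 0.0
      vertex 8.2 13.9 0.0
      vertex 8.2 13.9 18.0
    endloop
  endfacet
  facet normal 0.4961 0.8682 0.0000
    outer loop
      vertex 12.4 11.5 0.0
      vertex 8.2 13.9 18.0
      vertex 12.4 11.5 18.0
    endloop
  endfacet
  facet normal -0.1678 0.9858 0.0000
    outer loop
      vertex 8.2 13.9 0.0
      vertex 3.5 13.1 0.0
      vertex 3.5 13.1 18.0
    endloop
  endfacet
  facet normal -0.1678 0.9858 0.0000
    outer loop
      vertex 8.2 13.9 0.0
      vertex 3.5 13.1 18.0
      vertex 8.2 13.9 18.0
    endloop
  endfacet
  facet normal -0.7665 0.6422 0.0000
    outer loop
      vertex 3.5 13.1 0.0
      vertex 0.4 9.4 0.0
      vertex 0.4 9.4 18.0
    endloop
  endfacet
  facet normal -0.7665 0.6422 0.0000
    outer loop
      vertex 3.5 13.1 0.0
      vertex 0.4 9.4 18.0
      vertex 3.5 13.1 18.0
    endloop
  endfacet
  facet normal -1.0000 0.0000 0.0000
    outer loop
      vertex 0.4 9.4 0.0
      vertex 0.4 4.6 0.0
      vertex 0.4 4.6 18.0
    endloop
  endfacet
  facet normal -1.0000 0.0000 0.0000
    outer loop
      vertex 0.4 9.4 0.0
      vertex 0.4 4.6 18.0
      vertex 0.4 9.4 18.0
    endloop
  endfacet
  facet normal -0.7665 -0.6422 0.0000
    outer loop
      vertex 0.4 4.6 0.0
      vertex 3.5 0.9 0.0
      vertex 3.5 0.9 18.0
    endloop
  endfacet
  facet normal -0.7665 -0.6422 0.0000
    outer loop
      vertex 0.4 4.6 0.0
      vertex 3.5 0.9 18.0
      vertex 0.4 4.6 18.0
    endloop
  endfacet
  facet normal -0.1678 -0.9858 0.0000
    outer loop
      vertex 3.5 0.9 0.0
      vertex 8.2 0.1 0.0
      vertex 8.2 0.1 18.0
    endloop
  endfacet
  facet normal -0.1678 -0.9858 0.0000
    outer loop
      vertex 3.5 0.9 0.0
      vertex 8.2 0.1 18.0
      vertex 3.5 0.9 18.0
    endloop
  endfacet
  facet normal 0.4961 -0.8682 0.0000
    outer loop
      vertex 8.2 0.1 0.0
      vertex 12.4 2.5 0.0
      vertex 12.4 2.5 18.0
    endloop
  endfacet
  facet normal 0.4961 -0.8682 0.0000
    outer loop
      vertex 8.2 0.1 0.0
      vertex 12.4 2.5 18.0
      vertex 8.2 0.1 18.0
    endloop
  endfacet
  facet normal 0.9422 -0.3350 0.0000
    outer loop
      vertex 12.4 2.5 0.0
      vertex 14.0 7.0 0.0
      vertex 14.0 7.0 18.0
    endloop
  endfacet
  facet normal 0.9422 -0.3350 0.0000
    outer loop
      vertex 12.4 2.5 0.0
      vertex 14.0 7.0 18.0
      vertex 12.4 2.5 18.0
    endloop
  endfacet
endsolid part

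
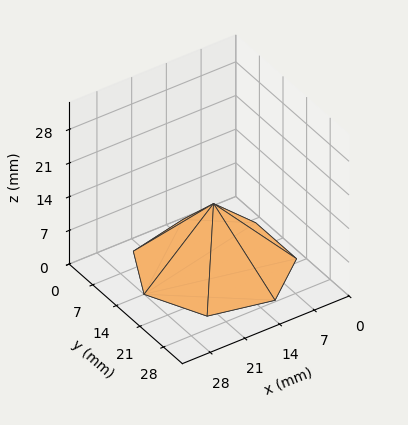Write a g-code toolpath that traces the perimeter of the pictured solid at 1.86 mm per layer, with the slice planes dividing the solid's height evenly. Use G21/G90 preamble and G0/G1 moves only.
Reading the render: the shape is a regular 7-sided pyramid, base circumscribed radius ≈ 14 mm, apex at z ≈ 13 mm (dimensions read to the nearest mm from the axis ticks). For the g-code, the solid's height is divided into equal slices at the stated Δz and each level perimeter traced with G1 moves after a G0 lift.

; perimeter-only toolpath
G21 ; units = mm
G90 ; absolute positioning
G28 ; home
; layer 1
G0 Z1.86
G0 X26.00 Y14.00
G1 X21.48 Y23.39
G1 X11.33 Y25.70
G1 X3.19 Y19.20
G1 X3.19 Y8.80
G1 X11.33 Y2.30
G1 X21.48 Y4.61
G1 X26.00 Y14.00
; layer 2
G0 Z3.71
G0 X24.00 Y14.00
G1 X20.24 Y21.82
G1 X11.77 Y23.75
G1 X4.99 Y18.34
G1 X4.99 Y9.66
G1 X11.77 Y4.25
G1 X20.24 Y6.18
G1 X24.00 Y14.00
; layer 3
G0 Z5.57
G0 X22.00 Y14.00
G1 X18.99 Y20.26
G1 X12.22 Y21.80
G1 X6.79 Y17.47
G1 X6.79 Y10.53
G1 X12.22 Y6.20
G1 X18.99 Y7.74
G1 X22.00 Y14.00
; layer 4
G0 Z7.43
G0 X20.00 Y14.00
G1 X17.74 Y18.69
G1 X12.66 Y19.85
G1 X8.60 Y16.60
G1 X8.60 Y11.40
G1 X12.66 Y8.15
G1 X17.74 Y9.31
G1 X20.00 Y14.00
; layer 5
G0 Z9.29
G0 X18.00 Y14.00
G1 X16.49 Y17.13
G1 X13.11 Y17.90
G1 X10.40 Y15.73
G1 X10.40 Y12.27
G1 X13.11 Y10.10
G1 X16.49 Y10.87
G1 X18.00 Y14.00
; layer 6
G0 Z11.14
G0 X16.00 Y14.00
G1 X15.25 Y15.56
G1 X13.55 Y15.95
G1 X12.20 Y14.87
G1 X12.20 Y13.13
G1 X13.55 Y12.05
G1 X15.25 Y12.44
G1 X16.00 Y14.00
M2 ; end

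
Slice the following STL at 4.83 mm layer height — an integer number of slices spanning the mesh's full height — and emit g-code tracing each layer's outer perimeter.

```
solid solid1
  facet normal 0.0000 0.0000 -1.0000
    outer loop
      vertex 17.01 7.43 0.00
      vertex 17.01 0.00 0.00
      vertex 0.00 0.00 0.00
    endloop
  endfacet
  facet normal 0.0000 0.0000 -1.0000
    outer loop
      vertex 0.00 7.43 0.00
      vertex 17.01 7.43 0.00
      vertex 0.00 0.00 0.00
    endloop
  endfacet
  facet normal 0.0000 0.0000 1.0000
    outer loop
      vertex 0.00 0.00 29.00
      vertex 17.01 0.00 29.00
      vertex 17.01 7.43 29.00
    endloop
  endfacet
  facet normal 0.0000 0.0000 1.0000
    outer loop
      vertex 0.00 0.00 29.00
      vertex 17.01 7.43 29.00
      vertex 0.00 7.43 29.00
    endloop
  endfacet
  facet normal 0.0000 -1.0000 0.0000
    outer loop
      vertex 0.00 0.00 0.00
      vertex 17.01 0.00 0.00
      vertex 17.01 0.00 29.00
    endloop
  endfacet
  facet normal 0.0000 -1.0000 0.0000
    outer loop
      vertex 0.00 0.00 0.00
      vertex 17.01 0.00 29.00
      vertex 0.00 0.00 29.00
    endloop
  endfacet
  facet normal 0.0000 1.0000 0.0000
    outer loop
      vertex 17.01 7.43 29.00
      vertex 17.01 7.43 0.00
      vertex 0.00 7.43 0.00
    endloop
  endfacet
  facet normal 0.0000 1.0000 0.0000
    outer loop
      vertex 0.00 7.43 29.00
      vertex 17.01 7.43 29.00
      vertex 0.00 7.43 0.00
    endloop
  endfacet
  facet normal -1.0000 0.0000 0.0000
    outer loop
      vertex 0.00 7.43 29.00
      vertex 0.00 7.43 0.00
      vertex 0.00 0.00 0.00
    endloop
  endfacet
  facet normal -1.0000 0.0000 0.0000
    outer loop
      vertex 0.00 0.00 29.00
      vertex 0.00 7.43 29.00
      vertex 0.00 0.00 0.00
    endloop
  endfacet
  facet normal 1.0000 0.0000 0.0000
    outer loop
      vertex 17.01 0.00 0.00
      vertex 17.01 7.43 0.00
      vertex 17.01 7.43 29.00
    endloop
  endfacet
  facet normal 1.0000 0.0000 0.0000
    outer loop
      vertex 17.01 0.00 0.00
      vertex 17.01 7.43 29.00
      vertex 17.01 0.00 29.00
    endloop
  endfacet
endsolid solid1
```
; perimeter-only toolpath
G21 ; units = mm
G90 ; absolute positioning
G28 ; home
; layer 1
G0 Z4.83
G0 X0.00 Y0.00
G1 X17.01 Y0.00
G1 X17.01 Y7.43
G1 X0.00 Y7.43
G1 X0.00 Y0.00
; layer 2
G0 Z9.67
G0 X0.00 Y0.00
G1 X17.01 Y0.00
G1 X17.01 Y7.43
G1 X0.00 Y7.43
G1 X0.00 Y0.00
; layer 3
G0 Z14.50
G0 X0.00 Y0.00
G1 X17.01 Y0.00
G1 X17.01 Y7.43
G1 X0.00 Y7.43
G1 X0.00 Y0.00
; layer 4
G0 Z19.33
G0 X0.00 Y0.00
G1 X17.01 Y0.00
G1 X17.01 Y7.43
G1 X0.00 Y7.43
G1 X0.00 Y0.00
; layer 5
G0 Z24.17
G0 X0.00 Y0.00
G1 X17.01 Y0.00
G1 X17.01 Y7.43
G1 X0.00 Y7.43
G1 X0.00 Y0.00
; layer 6
G0 Z29.00
G0 X0.00 Y0.00
G1 X17.01 Y0.00
G1 X17.01 Y7.43
G1 X0.00 Y7.43
G1 X0.00 Y0.00
M2 ; end

The solid is a rectangular box, roughly 17 × 7.43 mm footprint and 29 mm tall. Slicing at Δz = 4.83 mm — 6 equal slices spanning the solid's height, so layer i sits at z = i·h/6 — gives 6 non-empty perimeters. Each is a 4-segment closed polygon; G0 lifts to the layer z and rapids to the start vertex, then G1 traces the edges.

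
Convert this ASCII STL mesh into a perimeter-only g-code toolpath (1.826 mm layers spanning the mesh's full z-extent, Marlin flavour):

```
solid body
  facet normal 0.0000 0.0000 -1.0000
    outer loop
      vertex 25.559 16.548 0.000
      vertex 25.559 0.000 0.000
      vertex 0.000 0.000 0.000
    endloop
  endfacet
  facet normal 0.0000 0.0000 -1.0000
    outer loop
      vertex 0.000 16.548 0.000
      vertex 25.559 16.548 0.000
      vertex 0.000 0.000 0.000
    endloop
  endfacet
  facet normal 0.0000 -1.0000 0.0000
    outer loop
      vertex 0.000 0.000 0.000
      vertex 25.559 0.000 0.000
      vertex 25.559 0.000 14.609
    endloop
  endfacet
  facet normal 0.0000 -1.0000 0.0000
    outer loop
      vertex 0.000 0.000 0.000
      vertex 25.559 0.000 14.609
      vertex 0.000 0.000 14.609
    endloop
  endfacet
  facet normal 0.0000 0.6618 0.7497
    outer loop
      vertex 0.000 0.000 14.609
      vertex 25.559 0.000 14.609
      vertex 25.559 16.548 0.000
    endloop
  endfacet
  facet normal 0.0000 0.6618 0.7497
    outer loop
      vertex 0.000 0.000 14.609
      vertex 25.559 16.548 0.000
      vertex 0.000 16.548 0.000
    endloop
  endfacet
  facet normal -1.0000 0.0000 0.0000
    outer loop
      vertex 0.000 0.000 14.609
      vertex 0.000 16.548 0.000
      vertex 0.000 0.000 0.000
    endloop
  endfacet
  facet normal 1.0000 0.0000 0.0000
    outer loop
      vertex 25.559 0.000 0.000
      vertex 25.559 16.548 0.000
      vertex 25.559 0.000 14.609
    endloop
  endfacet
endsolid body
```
; perimeter-only toolpath
G21 ; units = mm
G90 ; absolute positioning
G28 ; home
; layer 1
G0 Z1.826
G0 X0.000 Y0.000
G1 X25.559 Y0.000
G1 X25.559 Y14.479
G1 X0.000 Y14.479
G1 X0.000 Y0.000
; layer 2
G0 Z3.652
G0 X0.000 Y0.000
G1 X25.559 Y0.000
G1 X25.559 Y12.411
G1 X0.000 Y12.411
G1 X0.000 Y0.000
; layer 3
G0 Z5.478
G0 X0.000 Y0.000
G1 X25.559 Y0.000
G1 X25.559 Y10.342
G1 X0.000 Y10.342
G1 X0.000 Y0.000
; layer 4
G0 Z7.304
G0 X0.000 Y0.000
G1 X25.559 Y0.000
G1 X25.559 Y8.274
G1 X0.000 Y8.274
G1 X0.000 Y0.000
; layer 5
G0 Z9.131
G0 X0.000 Y0.000
G1 X25.559 Y0.000
G1 X25.559 Y6.205
G1 X0.000 Y6.205
G1 X0.000 Y0.000
; layer 6
G0 Z10.957
G0 X0.000 Y0.000
G1 X25.559 Y0.000
G1 X25.559 Y4.137
G1 X0.000 Y4.137
G1 X0.000 Y0.000
; layer 7
G0 Z12.783
G0 X0.000 Y0.000
G1 X25.559 Y0.000
G1 X25.559 Y2.068
G1 X0.000 Y2.068
G1 X0.000 Y0.000
M2 ; end

The solid is a wedge (ramp): 25.6 × 16.5 mm base, rising to 14.6 mm along the y=0 edge and sloping linearly to z=0 at y=16.5. Slicing at Δz = 1.826 mm — 8 equal slices spanning the solid's height, so layer i sits at z = i·h/8 — gives 7 non-empty perimeters. Each is a 4-segment closed polygon; G0 lifts to the layer z and rapids to the start vertex, then G1 traces the edges. The cross-section shrinks linearly with z (the slice at the apex is degenerate and omitted).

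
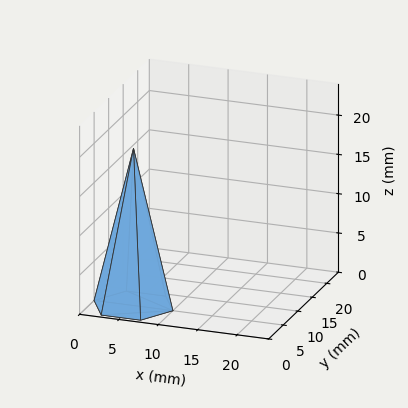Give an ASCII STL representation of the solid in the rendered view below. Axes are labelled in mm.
Reading the render: the shape is a regular 6-sided pyramid, base circumscribed radius ≈ 5 mm, apex at z ≈ 20 mm (dimensions read to the nearest mm from the axis ticks). For the STL, each face is triangulated and given an outward normal.

solid part
  facet normal 0.0000 0.0000 -1.0000
    outer loop
      vertex 2.500 9.330 0.000
      vertex 7.500 9.330 0.000
      vertex 10.000 5.000 0.000
    endloop
  endfacet
  facet normal 0.0000 0.0000 -1.0000
    outer loop
      vertex 0.000 5.000 0.000
      vertex 2.500 9.330 0.000
      vertex 10.000 5.000 0.000
    endloop
  endfacet
  facet normal 0.0000 0.0000 -1.0000
    outer loop
      vertex 2.500 0.670 0.000
      vertex 0.000 5.000 0.000
      vertex 10.000 5.000 0.000
    endloop
  endfacet
  facet normal 0.0000 0.0000 -1.0000
    outer loop
      vertex 7.500 0.670 0.000
      vertex 2.500 0.670 0.000
      vertex 10.000 5.000 0.000
    endloop
  endfacet
  facet normal 0.8464 0.4887 0.2116
    outer loop
      vertex 10.000 5.000 0.000
      vertex 7.500 9.330 0.000
      vertex 5.000 5.000 20.000
    endloop
  endfacet
  facet normal 0.0000 0.9774 0.2116
    outer loop
      vertex 7.500 9.330 0.000
      vertex 2.500 9.330 0.000
      vertex 5.000 5.000 20.000
    endloop
  endfacet
  facet normal -0.8464 0.4887 0.2116
    outer loop
      vertex 2.500 9.330 0.000
      vertex 0.000 5.000 0.000
      vertex 5.000 5.000 20.000
    endloop
  endfacet
  facet normal -0.8464 -0.4887 0.2116
    outer loop
      vertex 0.000 5.000 0.000
      vertex 2.500 0.670 0.000
      vertex 5.000 5.000 20.000
    endloop
  endfacet
  facet normal 0.0000 -0.9774 0.2116
    outer loop
      vertex 2.500 0.670 0.000
      vertex 7.500 0.670 0.000
      vertex 5.000 5.000 20.000
    endloop
  endfacet
  facet normal 0.8464 -0.4887 0.2116
    outer loop
      vertex 7.500 0.670 0.000
      vertex 10.000 5.000 0.000
      vertex 5.000 5.000 20.000
    endloop
  endfacet
endsolid part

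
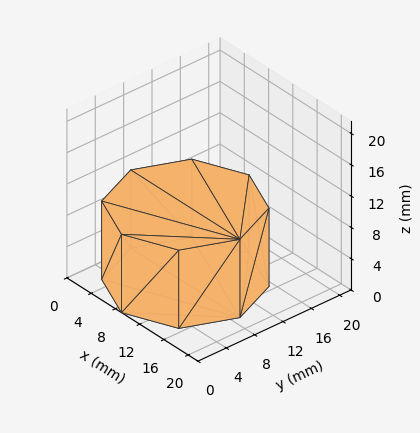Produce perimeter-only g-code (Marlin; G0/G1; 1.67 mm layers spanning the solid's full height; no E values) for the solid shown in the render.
Reading the render: the shape is a regular 8-sided prism (a cylinder approximated with 8 flat sides), circumscribed radius ≈ 9 mm, height ≈ 10 mm (dimensions read to the nearest mm from the axis ticks). For the g-code, the solid's height is divided into equal slices at the stated Δz and each level perimeter traced with G1 moves after a G0 lift.

; perimeter-only toolpath
G21 ; units = mm
G90 ; absolute positioning
G28 ; home
; layer 1
G0 Z1.67
G0 X18.00 Y9.00
G1 X15.36 Y15.36
G1 X9.00 Y18.00
G1 X2.64 Y15.36
G1 X0.00 Y9.00
G1 X2.64 Y2.64
G1 X9.00 Y0.00
G1 X15.36 Y2.64
G1 X18.00 Y9.00
; layer 2
G0 Z3.33
G0 X18.00 Y9.00
G1 X15.36 Y15.36
G1 X9.00 Y18.00
G1 X2.64 Y15.36
G1 X0.00 Y9.00
G1 X2.64 Y2.64
G1 X9.00 Y0.00
G1 X15.36 Y2.64
G1 X18.00 Y9.00
; layer 3
G0 Z5.00
G0 X18.00 Y9.00
G1 X15.36 Y15.36
G1 X9.00 Y18.00
G1 X2.64 Y15.36
G1 X0.00 Y9.00
G1 X2.64 Y2.64
G1 X9.00 Y0.00
G1 X15.36 Y2.64
G1 X18.00 Y9.00
; layer 4
G0 Z6.67
G0 X18.00 Y9.00
G1 X15.36 Y15.36
G1 X9.00 Y18.00
G1 X2.64 Y15.36
G1 X0.00 Y9.00
G1 X2.64 Y2.64
G1 X9.00 Y0.00
G1 X15.36 Y2.64
G1 X18.00 Y9.00
; layer 5
G0 Z8.33
G0 X18.00 Y9.00
G1 X15.36 Y15.36
G1 X9.00 Y18.00
G1 X2.64 Y15.36
G1 X0.00 Y9.00
G1 X2.64 Y2.64
G1 X9.00 Y0.00
G1 X15.36 Y2.64
G1 X18.00 Y9.00
; layer 6
G0 Z10.00
G0 X18.00 Y9.00
G1 X15.36 Y15.36
G1 X9.00 Y18.00
G1 X2.64 Y15.36
G1 X0.00 Y9.00
G1 X2.64 Y2.64
G1 X9.00 Y0.00
G1 X15.36 Y2.64
G1 X18.00 Y9.00
M2 ; end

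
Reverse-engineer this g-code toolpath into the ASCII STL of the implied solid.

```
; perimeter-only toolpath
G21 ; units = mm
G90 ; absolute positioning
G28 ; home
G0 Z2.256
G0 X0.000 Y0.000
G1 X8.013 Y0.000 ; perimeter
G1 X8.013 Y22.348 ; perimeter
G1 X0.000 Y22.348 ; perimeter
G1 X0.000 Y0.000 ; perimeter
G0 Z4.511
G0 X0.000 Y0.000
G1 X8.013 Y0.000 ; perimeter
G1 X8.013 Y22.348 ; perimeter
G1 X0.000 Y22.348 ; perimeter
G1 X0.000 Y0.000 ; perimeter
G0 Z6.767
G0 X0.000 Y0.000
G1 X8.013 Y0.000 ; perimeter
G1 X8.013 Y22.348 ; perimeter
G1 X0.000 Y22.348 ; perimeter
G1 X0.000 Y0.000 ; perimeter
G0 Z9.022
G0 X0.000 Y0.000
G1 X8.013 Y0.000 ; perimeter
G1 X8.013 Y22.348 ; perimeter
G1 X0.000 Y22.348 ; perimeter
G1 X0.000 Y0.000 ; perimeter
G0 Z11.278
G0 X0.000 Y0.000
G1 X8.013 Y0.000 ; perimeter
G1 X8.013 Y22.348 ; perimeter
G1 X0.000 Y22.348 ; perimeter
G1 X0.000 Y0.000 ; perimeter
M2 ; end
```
solid part
  facet normal 0.0000 0.0000 -1.0000
    outer loop
      vertex 8.013 22.348 0.000
      vertex 8.013 0.000 0.000
      vertex 0.000 0.000 0.000
    endloop
  endfacet
  facet normal 0.0000 0.0000 -1.0000
    outer loop
      vertex 0.000 22.348 0.000
      vertex 8.013 22.348 0.000
      vertex 0.000 0.000 0.000
    endloop
  endfacet
  facet normal 0.0000 0.0000 1.0000
    outer loop
      vertex 0.000 0.000 11.278
      vertex 8.013 0.000 11.278
      vertex 8.013 22.348 11.278
    endloop
  endfacet
  facet normal 0.0000 0.0000 1.0000
    outer loop
      vertex 0.000 0.000 11.278
      vertex 8.013 22.348 11.278
      vertex 0.000 22.348 11.278
    endloop
  endfacet
  facet normal 0.0000 -1.0000 0.0000
    outer loop
      vertex 0.000 0.000 0.000
      vertex 8.013 0.000 0.000
      vertex 8.013 0.000 11.278
    endloop
  endfacet
  facet normal 0.0000 -1.0000 0.0000
    outer loop
      vertex 0.000 0.000 0.000
      vertex 8.013 0.000 11.278
      vertex 0.000 0.000 11.278
    endloop
  endfacet
  facet normal 0.0000 1.0000 0.0000
    outer loop
      vertex 8.013 22.348 11.278
      vertex 8.013 22.348 0.000
      vertex 0.000 22.348 0.000
    endloop
  endfacet
  facet normal 0.0000 1.0000 0.0000
    outer loop
      vertex 0.000 22.348 11.278
      vertex 8.013 22.348 11.278
      vertex 0.000 22.348 0.000
    endloop
  endfacet
  facet normal -1.0000 0.0000 0.0000
    outer loop
      vertex 0.000 22.348 11.278
      vertex 0.000 22.348 0.000
      vertex 0.000 0.000 0.000
    endloop
  endfacet
  facet normal -1.0000 0.0000 0.0000
    outer loop
      vertex 0.000 0.000 11.278
      vertex 0.000 22.348 11.278
      vertex 0.000 0.000 0.000
    endloop
  endfacet
  facet normal 1.0000 0.0000 0.0000
    outer loop
      vertex 8.013 0.000 0.000
      vertex 8.013 22.348 0.000
      vertex 8.013 22.348 11.278
    endloop
  endfacet
  facet normal 1.0000 0.0000 0.0000
    outer loop
      vertex 8.013 0.000 0.000
      vertex 8.013 22.348 11.278
      vertex 8.013 0.000 11.278
    endloop
  endfacet
endsolid part

The G0 Z moves step by Δz≈2.256 mm. Every layer's G1 loop is the same polygon, so the solid is a straight extrusion of it from z=0 to z≈11.3. Closing with flat bottom and top caps and triangulating gives 12 facets — a rectangular box, roughly 8.01 × 22.3 mm footprint and 11.3 mm tall.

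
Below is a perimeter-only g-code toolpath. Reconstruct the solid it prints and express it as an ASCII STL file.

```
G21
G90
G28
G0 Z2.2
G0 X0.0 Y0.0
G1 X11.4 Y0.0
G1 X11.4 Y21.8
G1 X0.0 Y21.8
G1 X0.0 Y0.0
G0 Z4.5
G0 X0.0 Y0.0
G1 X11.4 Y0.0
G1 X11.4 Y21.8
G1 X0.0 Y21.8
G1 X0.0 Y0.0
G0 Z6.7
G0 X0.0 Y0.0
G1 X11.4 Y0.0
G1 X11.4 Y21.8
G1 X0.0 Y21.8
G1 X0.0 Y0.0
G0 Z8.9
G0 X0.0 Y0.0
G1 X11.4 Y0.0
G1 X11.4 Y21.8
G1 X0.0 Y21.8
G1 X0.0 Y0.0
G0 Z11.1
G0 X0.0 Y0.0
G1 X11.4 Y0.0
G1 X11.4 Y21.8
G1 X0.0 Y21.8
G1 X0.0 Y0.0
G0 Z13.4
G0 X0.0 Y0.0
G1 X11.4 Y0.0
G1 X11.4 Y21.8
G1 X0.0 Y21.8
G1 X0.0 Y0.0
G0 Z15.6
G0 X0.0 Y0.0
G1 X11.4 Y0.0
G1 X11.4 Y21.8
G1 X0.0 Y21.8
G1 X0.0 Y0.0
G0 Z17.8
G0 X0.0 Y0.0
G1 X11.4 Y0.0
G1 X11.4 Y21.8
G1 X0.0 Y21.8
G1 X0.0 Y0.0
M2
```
solid part
  facet normal 0.0000 0.0000 -1.0000
    outer loop
      vertex 11.4 21.8 0.0
      vertex 11.4 0.0 0.0
      vertex 0.0 0.0 0.0
    endloop
  endfacet
  facet normal 0.0000 0.0000 -1.0000
    outer loop
      vertex 0.0 21.8 0.0
      vertex 11.4 21.8 0.0
      vertex 0.0 0.0 0.0
    endloop
  endfacet
  facet normal 0.0000 0.0000 1.0000
    outer loop
      vertex 0.0 0.0 17.8
      vertex 11.4 0.0 17.8
      vertex 11.4 21.8 17.8
    endloop
  endfacet
  facet normal 0.0000 0.0000 1.0000
    outer loop
      vertex 0.0 0.0 17.8
      vertex 11.4 21.8 17.8
      vertex 0.0 21.8 17.8
    endloop
  endfacet
  facet normal 0.0000 -1.0000 0.0000
    outer loop
      vertex 0.0 0.0 0.0
      vertex 11.4 0.0 0.0
      vertex 11.4 0.0 17.8
    endloop
  endfacet
  facet normal 0.0000 -1.0000 0.0000
    outer loop
      vertex 0.0 0.0 0.0
      vertex 11.4 0.0 17.8
      vertex 0.0 0.0 17.8
    endloop
  endfacet
  facet normal 0.0000 1.0000 0.0000
    outer loop
      vertex 11.4 21.8 17.8
      vertex 11.4 21.8 0.0
      vertex 0.0 21.8 0.0
    endloop
  endfacet
  facet normal 0.0000 1.0000 0.0000
    outer loop
      vertex 0.0 21.8 17.8
      vertex 11.4 21.8 17.8
      vertex 0.0 21.8 0.0
    endloop
  endfacet
  facet normal -1.0000 0.0000 0.0000
    outer loop
      vertex 0.0 21.8 17.8
      vertex 0.0 21.8 0.0
      vertex 0.0 0.0 0.0
    endloop
  endfacet
  facet normal -1.0000 0.0000 0.0000
    outer loop
      vertex 0.0 0.0 17.8
      vertex 0.0 21.8 17.8
      vertex 0.0 0.0 0.0
    endloop
  endfacet
  facet normal 1.0000 0.0000 0.0000
    outer loop
      vertex 11.4 0.0 0.0
      vertex 11.4 21.8 0.0
      vertex 11.4 21.8 17.8
    endloop
  endfacet
  facet normal 1.0000 0.0000 0.0000
    outer loop
      vertex 11.4 0.0 0.0
      vertex 11.4 21.8 17.8
      vertex 11.4 0.0 17.8
    endloop
  endfacet
endsolid part

The G0 Z moves step by Δz≈2.2 mm. Every layer's G1 loop is the same polygon, so the solid is a straight extrusion of it from z=0 to z≈17.8. Closing with flat bottom and top caps and triangulating gives 12 facets — a rectangular box, roughly 11.4 × 21.8 mm footprint and 17.8 mm tall.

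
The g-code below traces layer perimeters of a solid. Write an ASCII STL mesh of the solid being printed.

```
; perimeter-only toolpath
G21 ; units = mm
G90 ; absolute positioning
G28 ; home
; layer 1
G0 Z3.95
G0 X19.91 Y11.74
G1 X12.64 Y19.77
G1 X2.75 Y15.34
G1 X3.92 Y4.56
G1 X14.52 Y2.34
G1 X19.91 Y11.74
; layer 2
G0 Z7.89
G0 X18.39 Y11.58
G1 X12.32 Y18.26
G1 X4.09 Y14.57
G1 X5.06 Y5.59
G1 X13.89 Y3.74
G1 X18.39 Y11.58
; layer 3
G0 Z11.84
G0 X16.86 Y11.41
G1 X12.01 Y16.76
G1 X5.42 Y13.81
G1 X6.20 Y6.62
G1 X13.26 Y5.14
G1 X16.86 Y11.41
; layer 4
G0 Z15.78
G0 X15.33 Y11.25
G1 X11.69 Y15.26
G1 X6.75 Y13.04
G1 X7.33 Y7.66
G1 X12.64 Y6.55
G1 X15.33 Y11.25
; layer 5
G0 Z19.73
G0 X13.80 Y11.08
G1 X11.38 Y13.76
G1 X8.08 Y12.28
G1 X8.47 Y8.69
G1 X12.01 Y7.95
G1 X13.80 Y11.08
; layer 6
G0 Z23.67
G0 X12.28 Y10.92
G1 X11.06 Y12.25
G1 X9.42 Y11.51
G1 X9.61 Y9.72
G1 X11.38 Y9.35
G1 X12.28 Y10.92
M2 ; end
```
solid part
  facet normal 0.0000 0.0000 -1.0000
    outer loop
      vertex 1.42 16.10 0.00
      vertex 12.95 21.27 0.00
      vertex 21.44 11.91 0.00
    endloop
  endfacet
  facet normal 0.0000 0.0000 -1.0000
    outer loop
      vertex 2.78 3.53 0.00
      vertex 1.42 16.10 0.00
      vertex 21.44 11.91 0.00
    endloop
  endfacet
  facet normal 0.0000 0.0000 -1.0000
    outer loop
      vertex 15.15 0.94 0.00
      vertex 2.78 3.53 0.00
      vertex 21.44 11.91 0.00
    endloop
  endfacet
  facet normal 0.7065 0.6408 0.3004
    outer loop
      vertex 21.44 11.91 0.00
      vertex 12.95 21.27 0.00
      vertex 10.75 10.75 27.62
    endloop
  endfacet
  facet normal -0.3902 0.8703 0.3004
    outer loop
      vertex 12.95 21.27 0.00
      vertex 1.42 16.10 0.00
      vertex 10.75 10.75 27.62
    endloop
  endfacet
  facet normal -0.9483 -0.1026 0.3004
    outer loop
      vertex 1.42 16.10 0.00
      vertex 2.78 3.53 0.00
      vertex 10.75 10.75 27.62
    endloop
  endfacet
  facet normal -0.1955 -0.9336 0.3004
    outer loop
      vertex 2.78 3.53 0.00
      vertex 15.15 0.94 0.00
      vertex 10.75 10.75 27.62
    endloop
  endfacet
  facet normal 0.8275 -0.4745 0.3003
    outer loop
      vertex 15.15 0.94 0.00
      vertex 21.44 11.91 0.00
      vertex 10.75 10.75 27.62
    endloop
  endfacet
endsolid part

The G0 Z moves step by Δz≈3.95 mm. The G1 loops shrink linearly with z, so the solid tapers from its base footprint up to z≈27.6. Closing with a flat bottom cap and the tapered top and triangulating gives 8 facets — a regular 5-sided pyramid, base circumscribed radius ≈ 10.8 mm, apex at z ≈ 27.6 mm.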